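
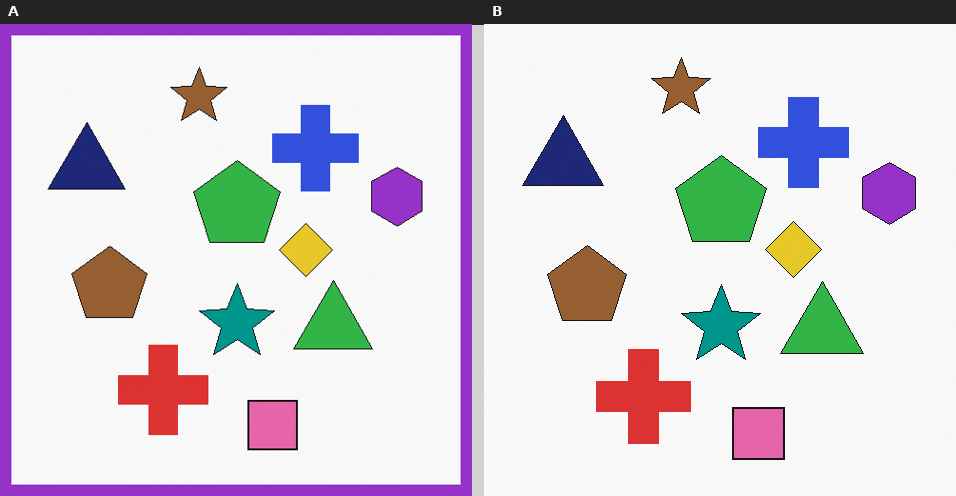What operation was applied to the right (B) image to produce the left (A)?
The image was framed with a purple border.

A solid purple frame runs around the edge of the left (A) image, with the content slightly shrunk inside it.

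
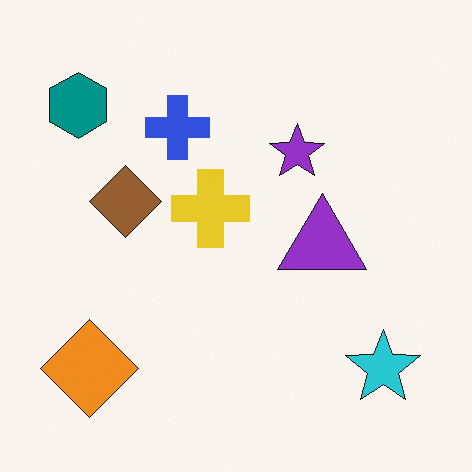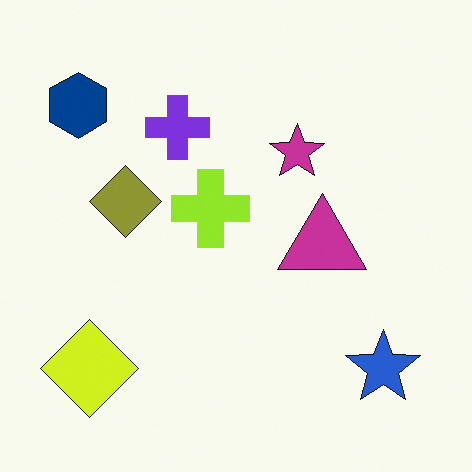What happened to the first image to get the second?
The second image is the first hue-shifted by a small amount.

Every shape's color has rotated by the same amount around the hue wheel — a uniform hue shift.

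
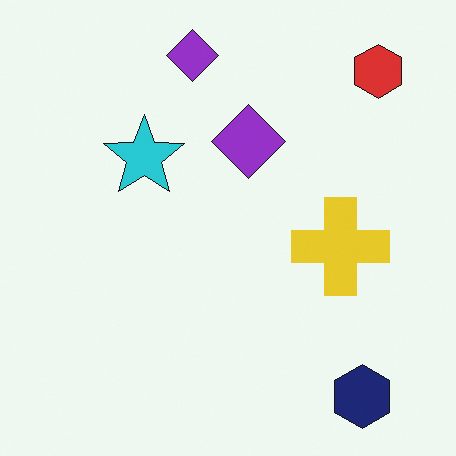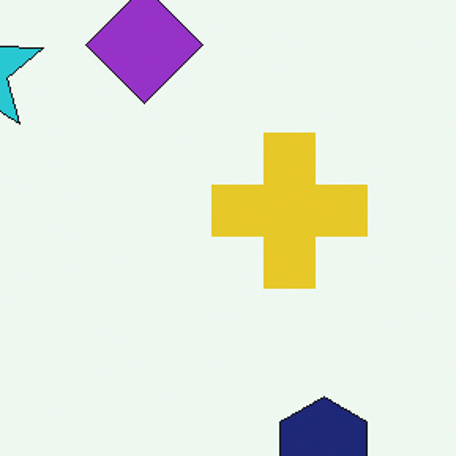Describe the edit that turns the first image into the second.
It was cropped to a modestly smaller region and rescaled.

The visible shapes are larger and the field of view is narrower; shapes near the original edges may be partly or wholly outside the frame — a crop-and-rescale.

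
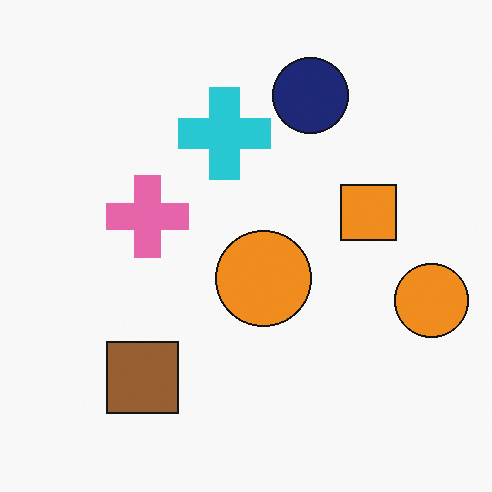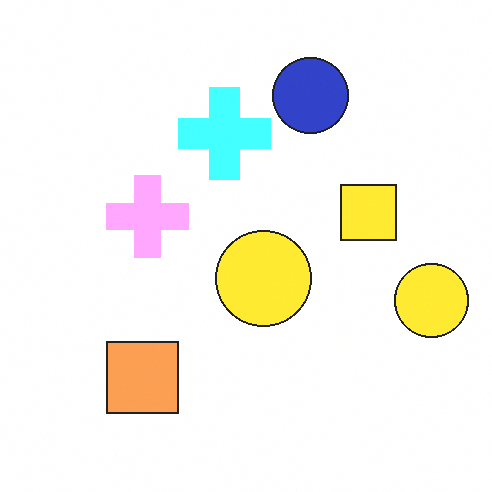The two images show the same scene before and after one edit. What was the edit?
The second image is the first substantially brightened.

Every pixel — background and shapes alike — is uniformly brightened.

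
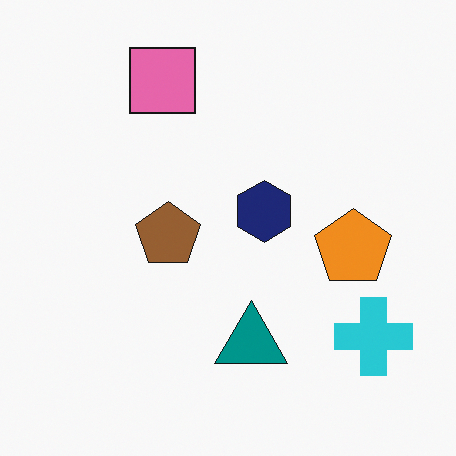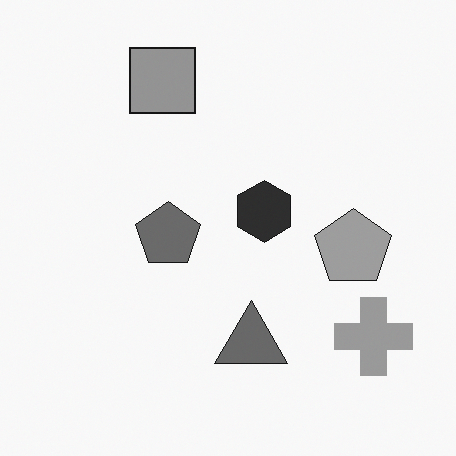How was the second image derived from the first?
It was converted to grayscale.

All color is removed — every shape is now a shade of grey.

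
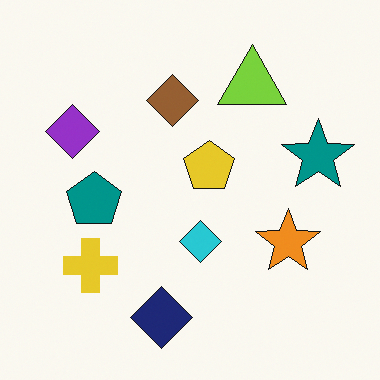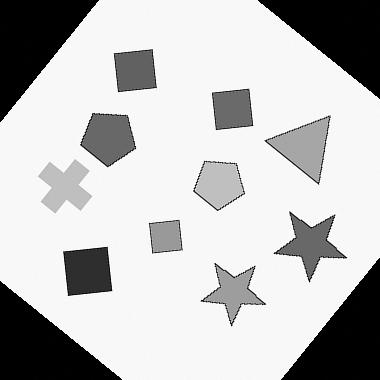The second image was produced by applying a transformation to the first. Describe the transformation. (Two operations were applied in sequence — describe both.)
The second image is the first converted to grayscale, then rotated clockwise by a large amount — several tens of degrees.

All color is removed — every shape is now a shade of grey. Every shape is tilted by the same angle and the image corners show triangular fill wedges — a whole-image rotation by a non-right angle.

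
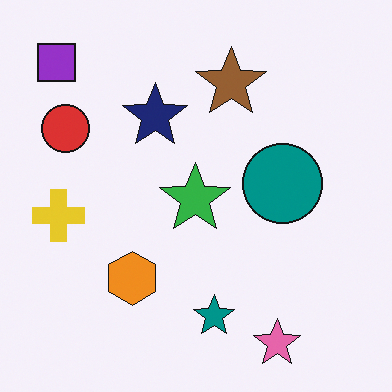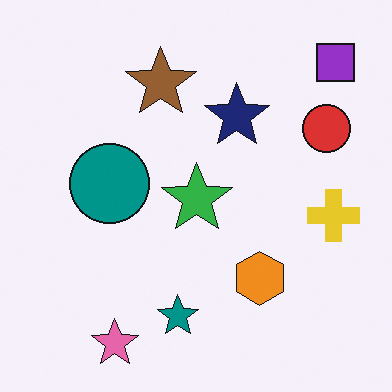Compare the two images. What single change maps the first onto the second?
The transformation is: flipped horizontally (left ↔ right).

The purple square is in the top-left of the first image and the top-right of the second — shapes on opposite sides of the vertical midline have swapped in a mirror flip.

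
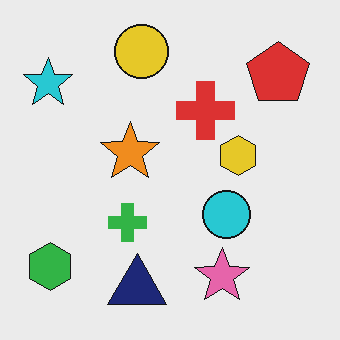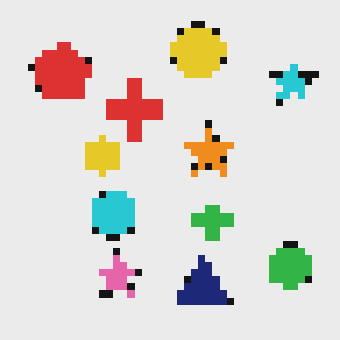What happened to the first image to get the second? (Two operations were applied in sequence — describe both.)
This is the original image moderately pixelated, then flipped horizontally (left ↔ right).

Shapes are reduced to large square blocks; fine edges and outlines are lost — a downscale-then-upscale (mosaic) effect. The cyan star is in the top-left of the first image and the top-right of the second — shapes on opposite sides of the vertical midline have swapped in a mirror flip.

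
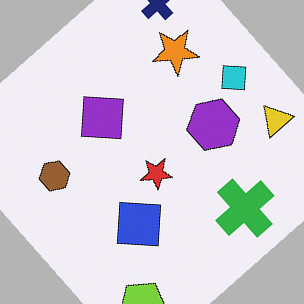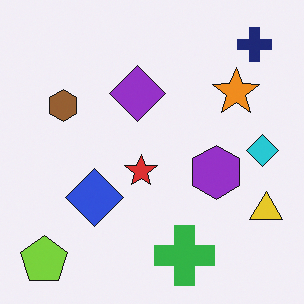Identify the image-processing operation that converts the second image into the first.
Rotated counter-clockwise by a large amount — several tens of degrees.

Every shape is tilted by the same angle and the image corners show triangular fill wedges — a whole-image rotation by a non-right angle.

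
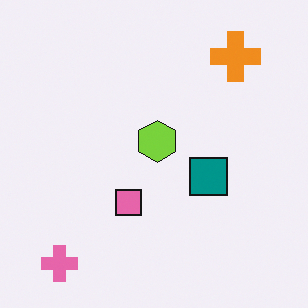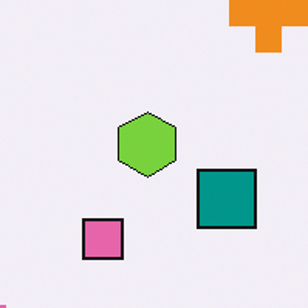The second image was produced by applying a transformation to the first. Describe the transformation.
The image was cropped to a modestly smaller region and rescaled.

The visible shapes are larger and the field of view is narrower; shapes near the original edges may be partly or wholly outside the frame — a crop-and-rescale.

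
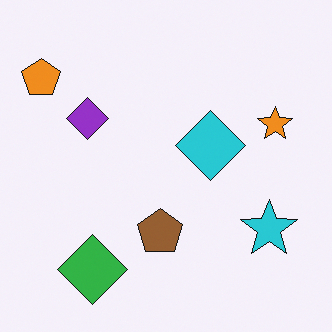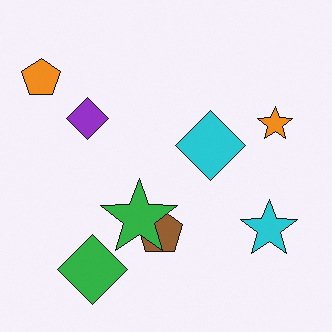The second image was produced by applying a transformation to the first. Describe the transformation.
The second image is the first overlaid with an additional green star.

A green star appears in the second image that is absent from the first.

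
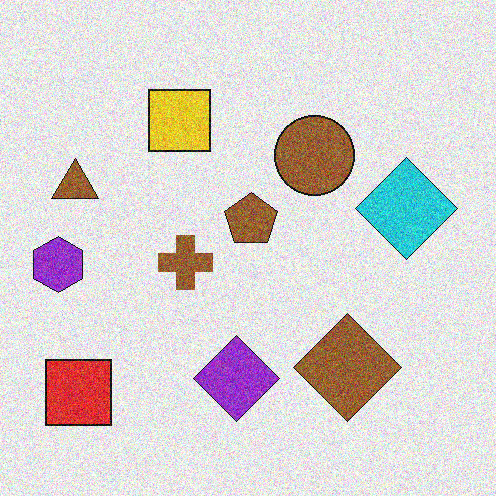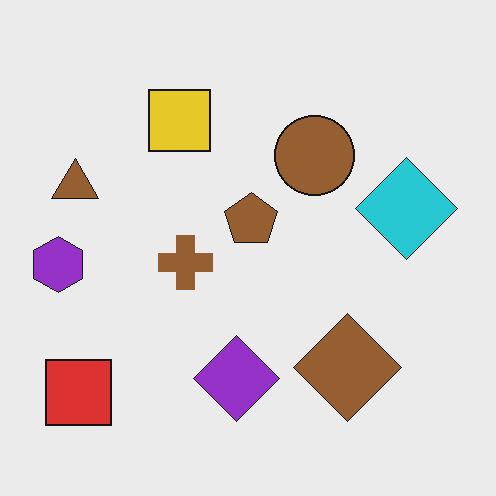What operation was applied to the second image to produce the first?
It was degraded with moderate additive noise.

Random speckle covers the whole image, including the flat background.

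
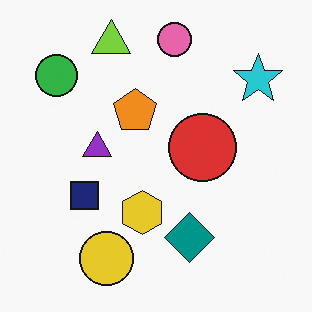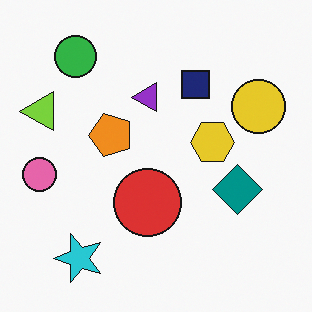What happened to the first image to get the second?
Transposed (reflected across the top-left ↔ bottom-right diagonal).

Shapes have swapped their row and column positions — what was in the top-right is now in the bottom-left — a diagonal reflection.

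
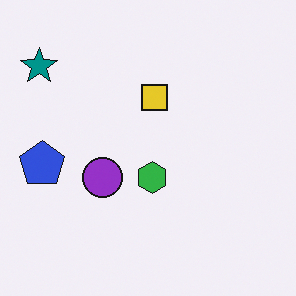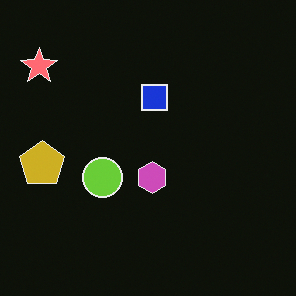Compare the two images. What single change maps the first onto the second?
The image was color-inverted (negative).

The light background has become dark and every shape's color is its complement — a photographic negative.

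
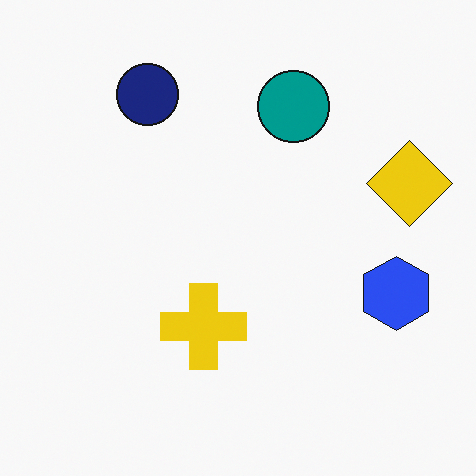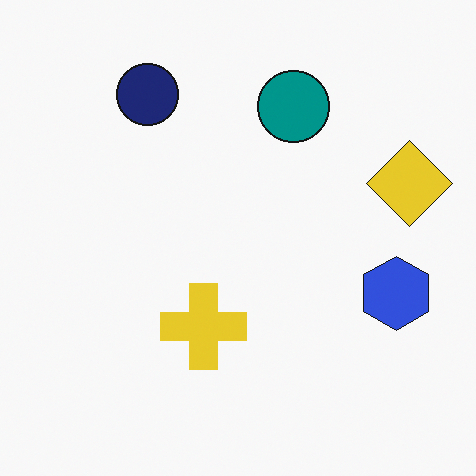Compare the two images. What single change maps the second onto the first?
It was slightly oversaturated.

All colors are more vivid — a global saturation change.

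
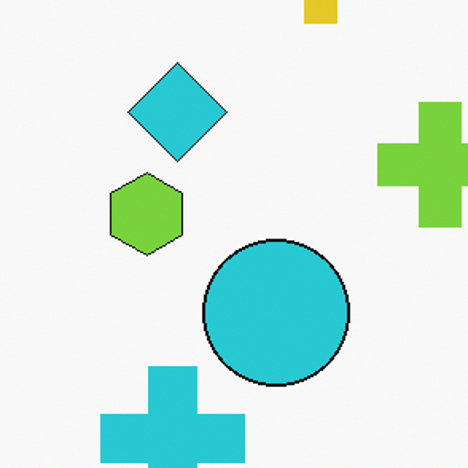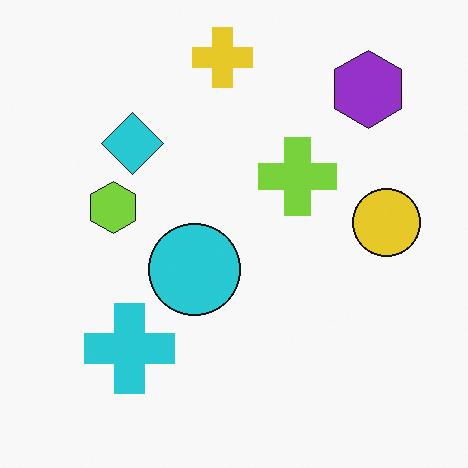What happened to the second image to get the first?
The transformation is: cropped to a modestly smaller region and rescaled.

The visible shapes are larger and the field of view is narrower; shapes near the original edges may be partly or wholly outside the frame — a crop-and-rescale.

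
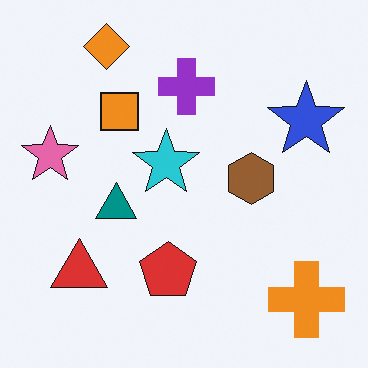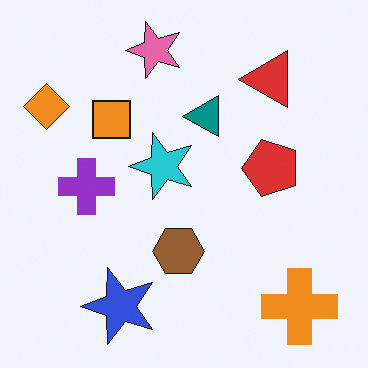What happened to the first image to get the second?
Transposed (reflected across the top-left ↔ bottom-right diagonal).

Shapes have swapped their row and column positions — what was in the top-right is now in the bottom-left — a diagonal reflection.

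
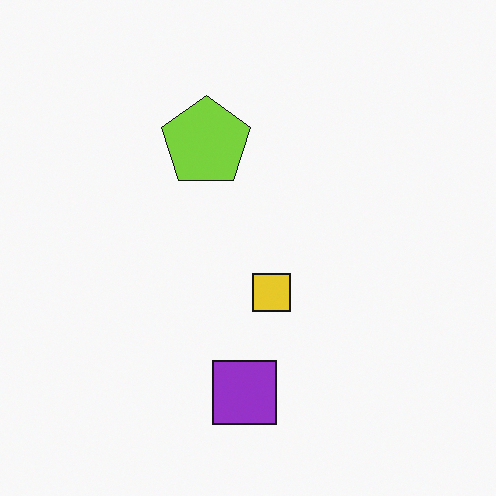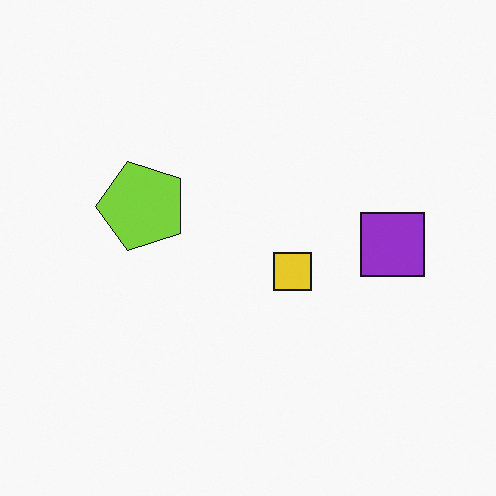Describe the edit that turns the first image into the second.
Transposed (reflected across the top-left ↔ bottom-right diagonal).

Shapes have swapped their row and column positions — what was in the top-right is now in the bottom-left — a diagonal reflection.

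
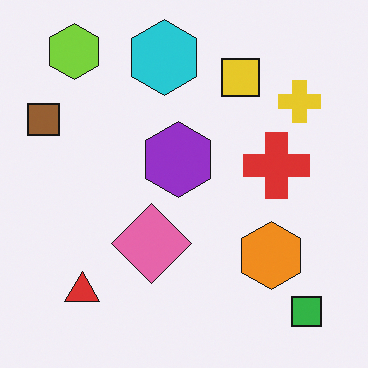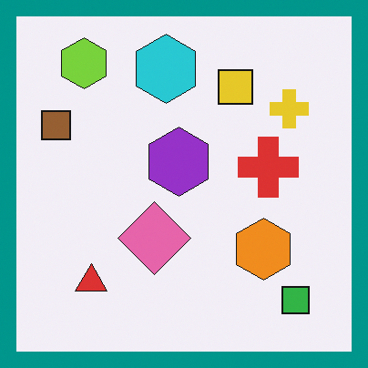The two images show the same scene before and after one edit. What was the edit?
The second image is the first framed with a teal border.

A solid teal frame runs around the edge of the second image, with the content slightly shrunk inside it.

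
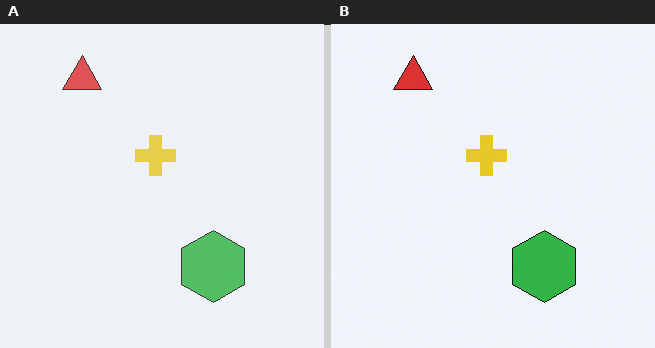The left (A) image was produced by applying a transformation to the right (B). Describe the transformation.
The transformation is: given slightly reduced contrast.

Tones are pushed toward mid-grey across the whole image — a global contrast change.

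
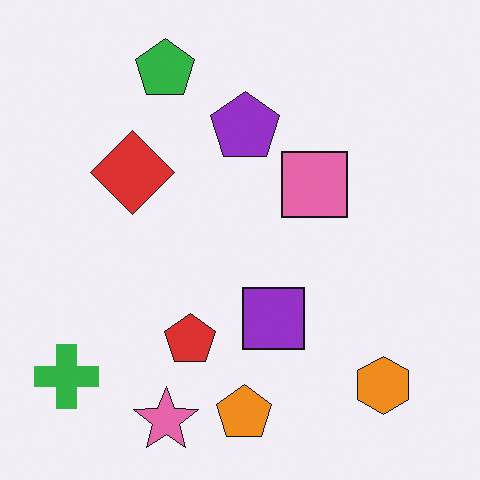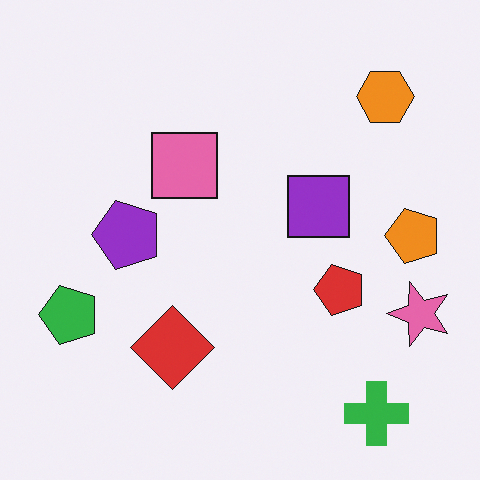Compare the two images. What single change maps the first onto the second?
Rotated 90° counter-clockwise.

The green cross sits in the bottom-left of the first image and the bottom-right of the second — consistent with a whole-image 90° counter-clockwise rotation.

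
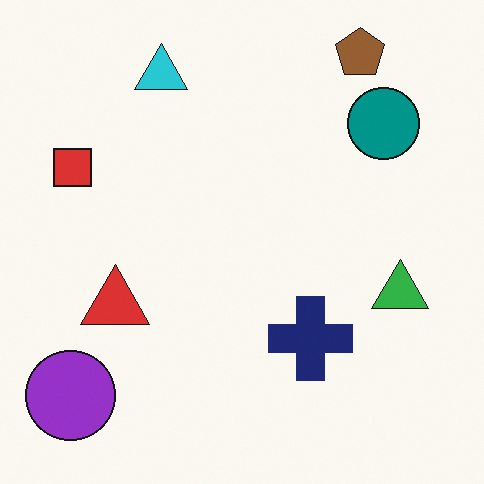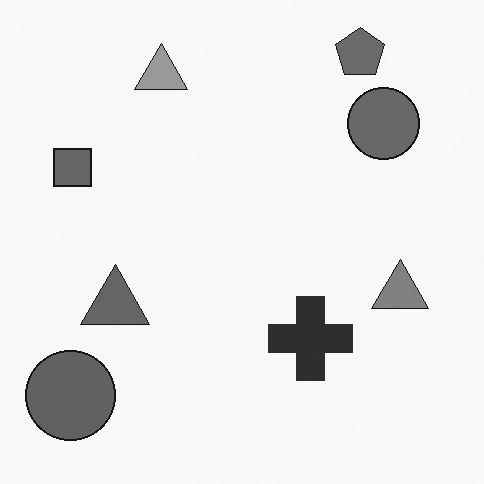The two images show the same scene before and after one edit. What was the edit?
The second image is the first converted to grayscale.

All color is removed — every shape is now a shade of grey.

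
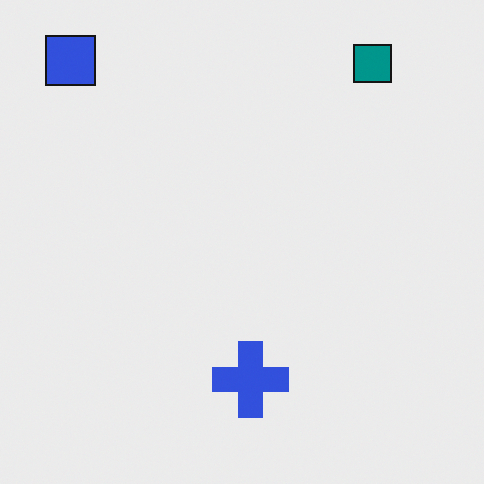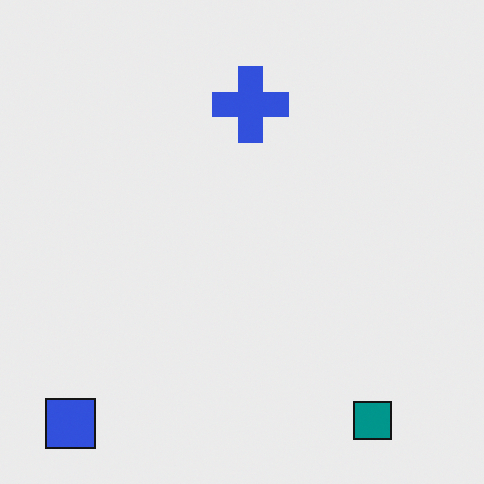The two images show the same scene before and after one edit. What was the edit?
This is the original image flipped vertically (top ↔ bottom).

The blue square is in the top-left of the first image and the bottom-left of the second — shapes on opposite sides of the horizontal midline have swapped in a mirror flip.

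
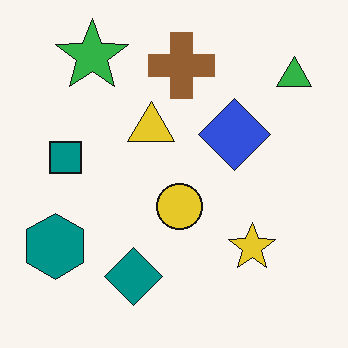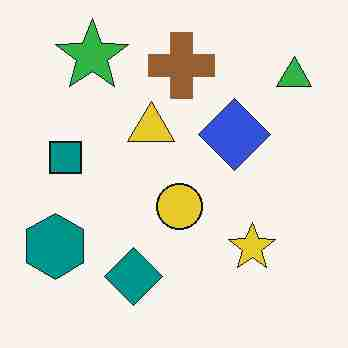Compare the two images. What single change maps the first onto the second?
The second image is the first degraded with heavy JPEG compression.

Blocky 8×8 compression artifacts appear around shape edges and the flat background shows ringing — characteristic JPEG degradation.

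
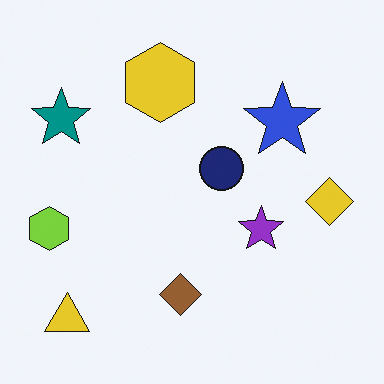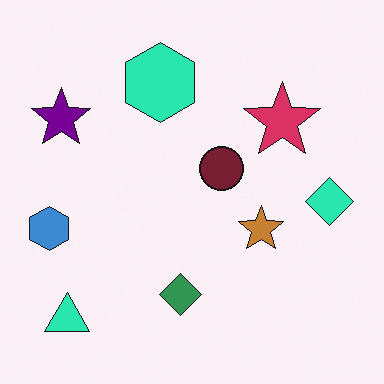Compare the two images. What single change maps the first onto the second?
Hue-shifted noticeably.

Every shape's color has rotated by the same amount around the hue wheel — a uniform hue shift.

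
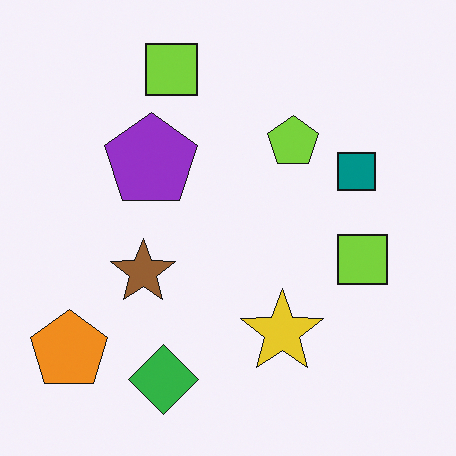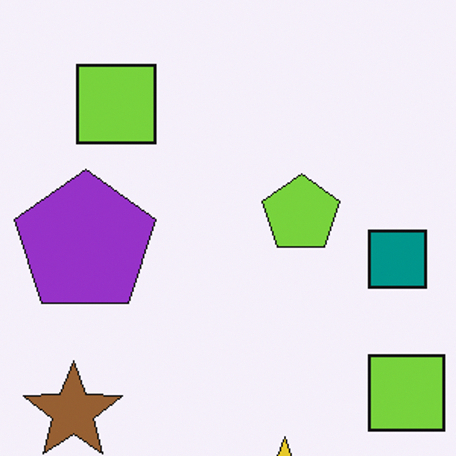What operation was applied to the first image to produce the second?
The image was cropped to a modestly smaller region and rescaled.

The visible shapes are larger and the field of view is narrower; shapes near the original edges may be partly or wholly outside the frame — a crop-and-rescale.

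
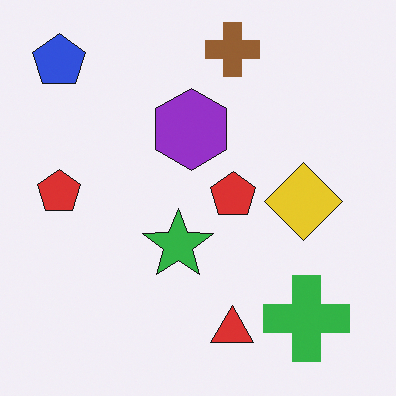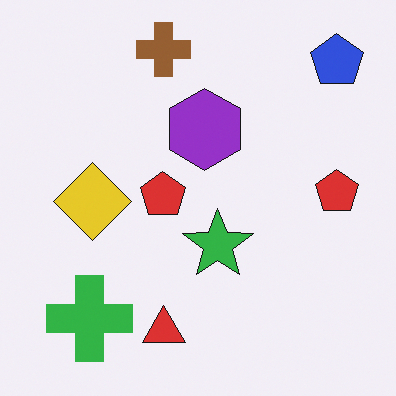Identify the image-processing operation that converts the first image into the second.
It was flipped horizontally (left ↔ right).

The blue pentagon is in the top-left of the first image and the top-right of the second — shapes on opposite sides of the vertical midline have swapped in a mirror flip.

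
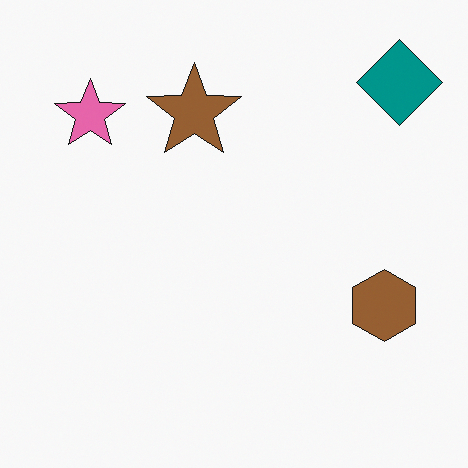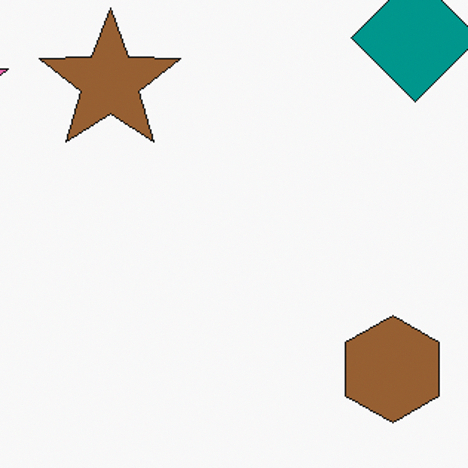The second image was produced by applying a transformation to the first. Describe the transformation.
The transformation is: cropped slightly and scaled back up.

The visible shapes are larger and the field of view is narrower; shapes near the original edges may be partly or wholly outside the frame — a crop-and-rescale.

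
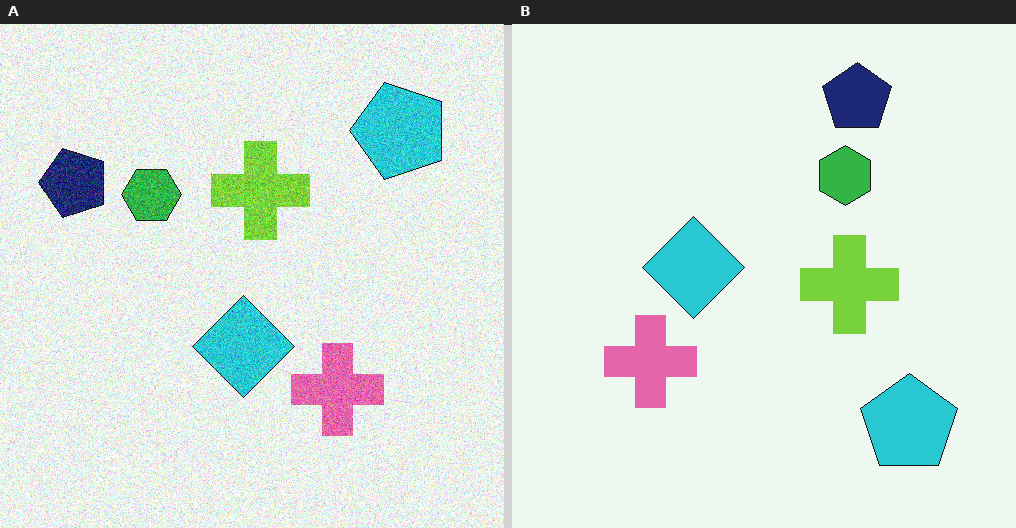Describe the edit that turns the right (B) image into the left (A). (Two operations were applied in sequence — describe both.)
The image was rotated 90° counter-clockwise, then degraded with visible gaussian noise.

The cyan pentagon sits in the bottom-right of the right (B) image and the top-right of the left (A) — consistent with a whole-image 90° counter-clockwise rotation. Random speckle covers the whole image, including the flat background.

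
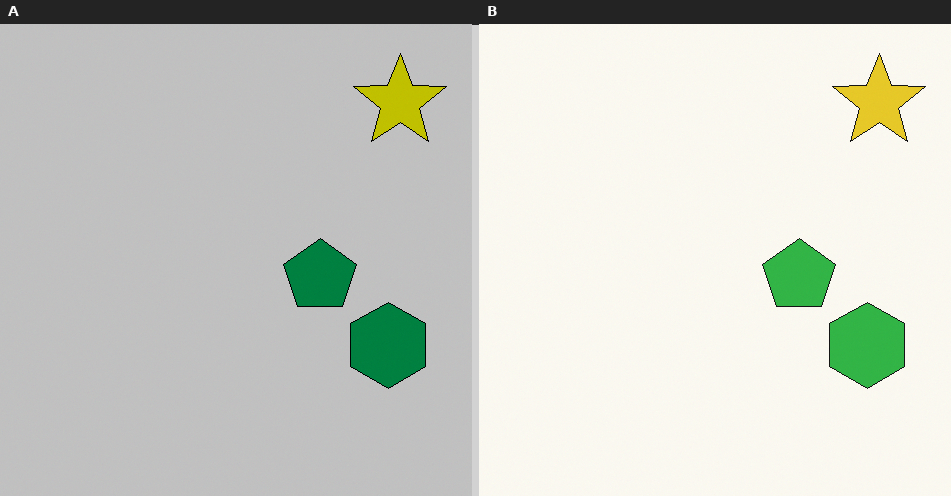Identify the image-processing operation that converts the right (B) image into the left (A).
The image was aggressively posterized.

Each flat color has snapped to a coarser quantized level — most visibly, the near-white background has dropped to a flat grey.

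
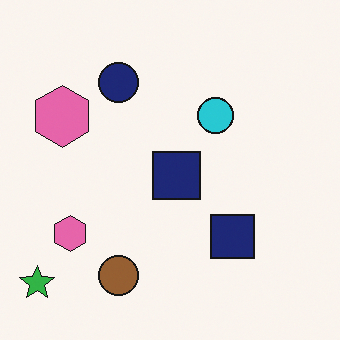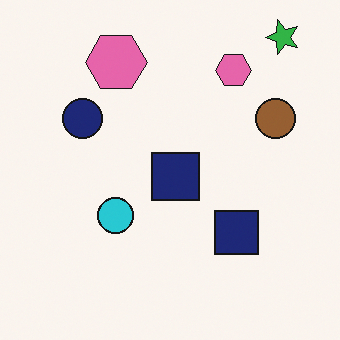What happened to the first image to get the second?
The transformation is: transposed (reflected across the top-left ↔ bottom-right diagonal).

Shapes have swapped their row and column positions — what was in the top-right is now in the bottom-left — a diagonal reflection.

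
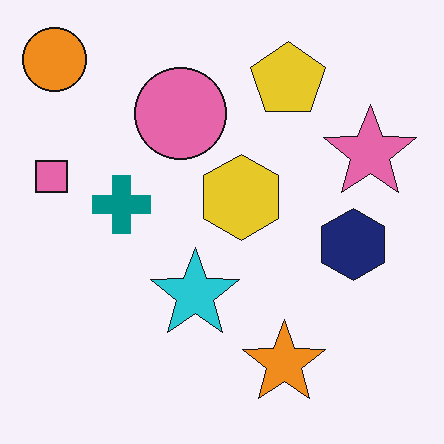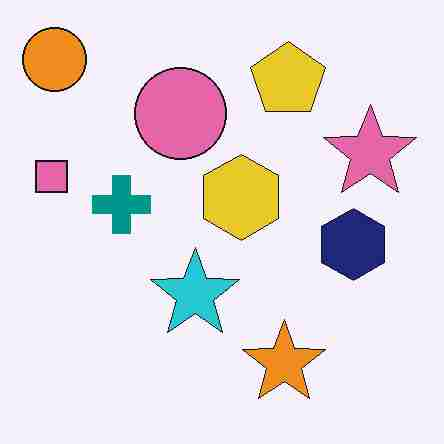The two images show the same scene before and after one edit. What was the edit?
This is the original image heavily JPEG-compressed with obvious blocking artifacts.

Blocky 8×8 compression artifacts appear around shape edges and the flat background shows ringing — characteristic JPEG degradation.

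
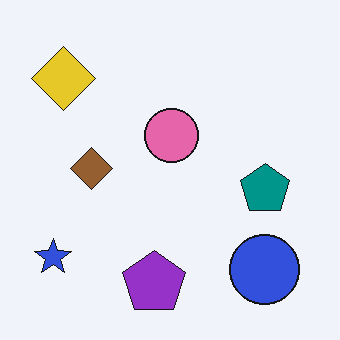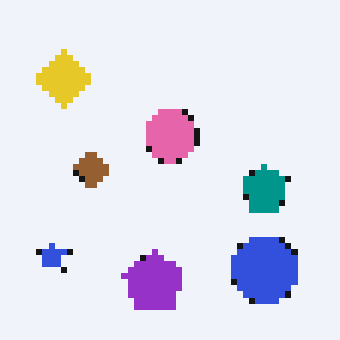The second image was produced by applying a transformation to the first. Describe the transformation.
The second image is the first pixelated into visible square blocks.

Shapes are reduced to large square blocks; fine edges and outlines are lost — a downscale-then-upscale (mosaic) effect.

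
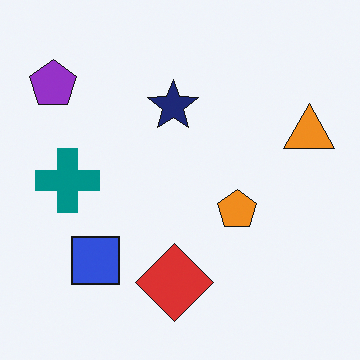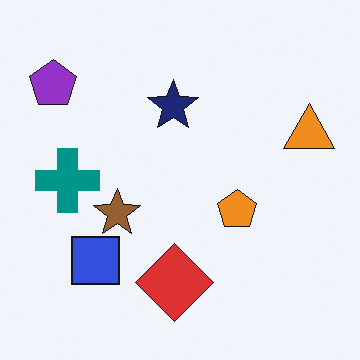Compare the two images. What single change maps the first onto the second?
The transformation is: overlaid with an additional brown star.

A brown star appears in the second image that is absent from the first.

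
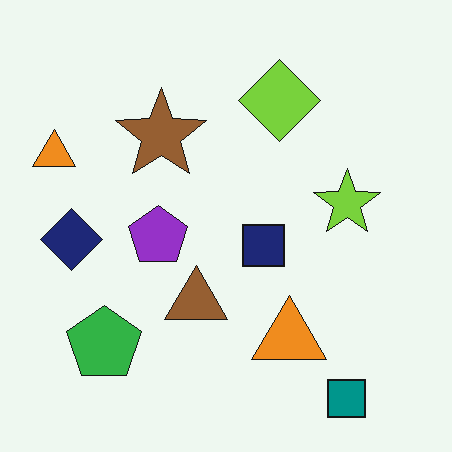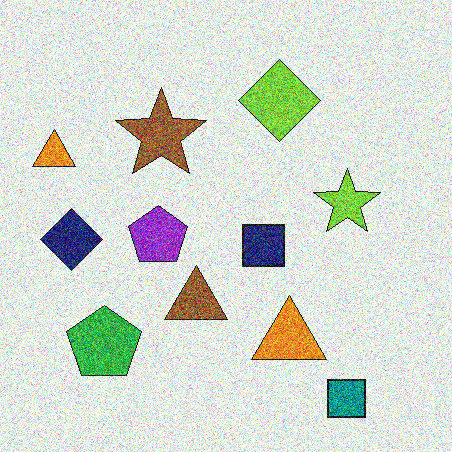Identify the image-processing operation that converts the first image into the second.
It was degraded with strong gaussian noise.

Random speckle covers the whole image, including the flat background.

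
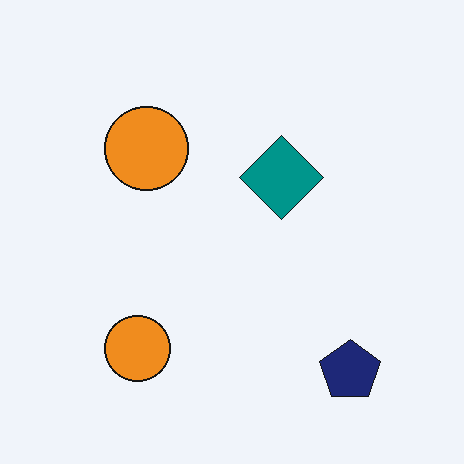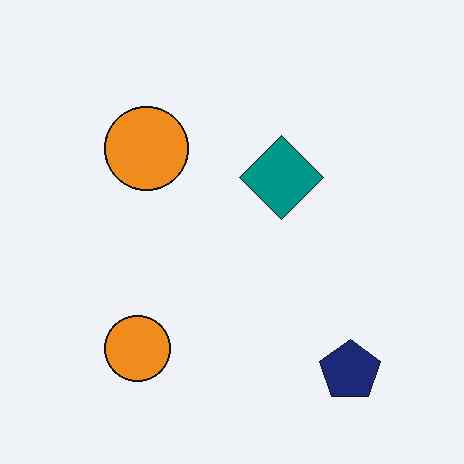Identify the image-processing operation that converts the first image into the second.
The second image is the first JPEG-compressed with visible artifacts.

Blocky 8×8 compression artifacts appear around shape edges and the flat background shows ringing — characteristic JPEG degradation.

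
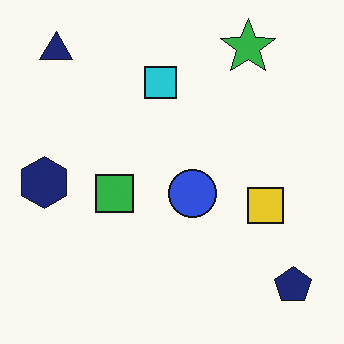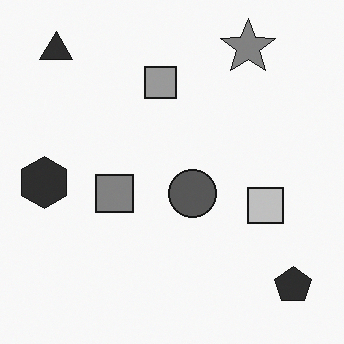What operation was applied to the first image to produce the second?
It was converted to grayscale.

All color is removed — every shape is now a shade of grey.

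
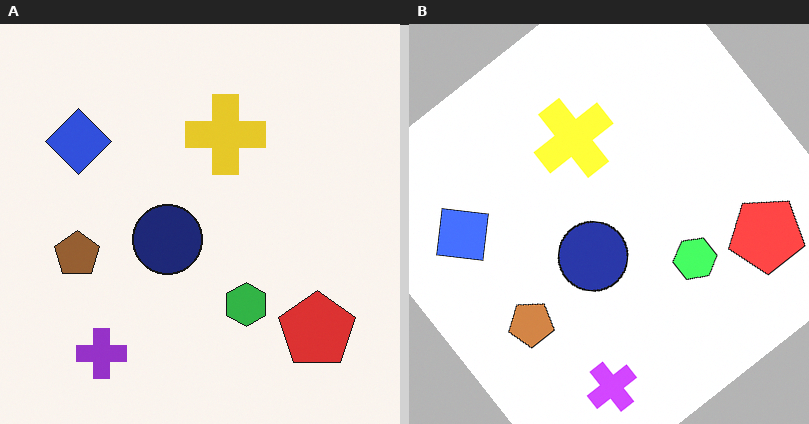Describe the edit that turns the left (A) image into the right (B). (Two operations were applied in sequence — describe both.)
Substantially brightened, then rotated counter-clockwise by a large amount — several tens of degrees.

Every pixel — background and shapes alike — is uniformly brightened. Every shape is tilted by the same angle and the image corners show triangular fill wedges — a whole-image rotation by a non-right angle.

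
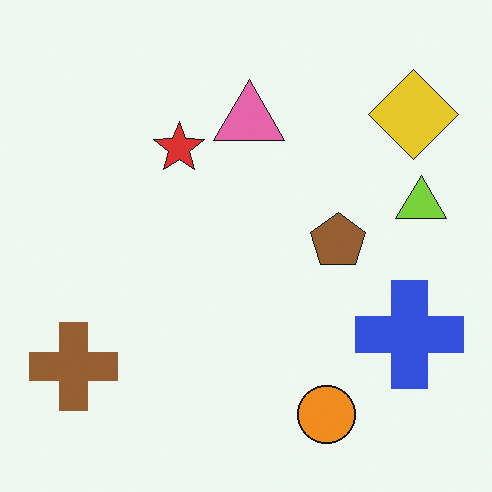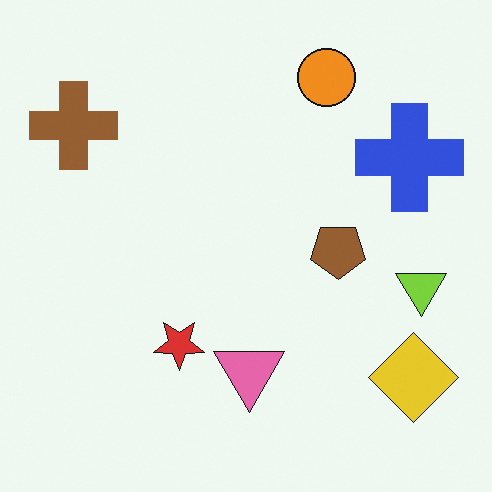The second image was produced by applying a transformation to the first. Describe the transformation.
Flipped vertically (top ↔ bottom).

The orange circle is in the bottom of the first image and the top of the second — shapes on opposite sides of the horizontal midline have swapped in a mirror flip.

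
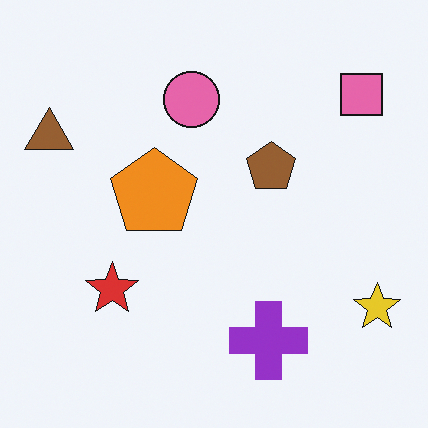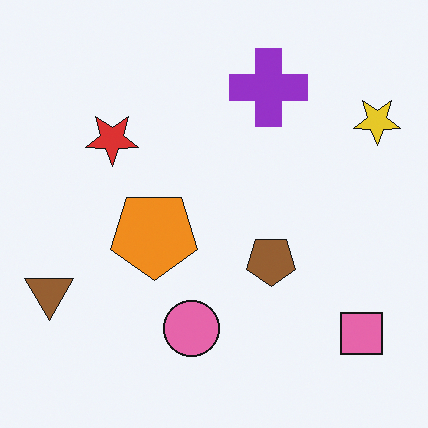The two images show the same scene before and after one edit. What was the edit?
The second image is the first flipped vertically (top ↔ bottom).

The purple cross is in the bottom of the first image and the top of the second — shapes on opposite sides of the horizontal midline have swapped in a mirror flip.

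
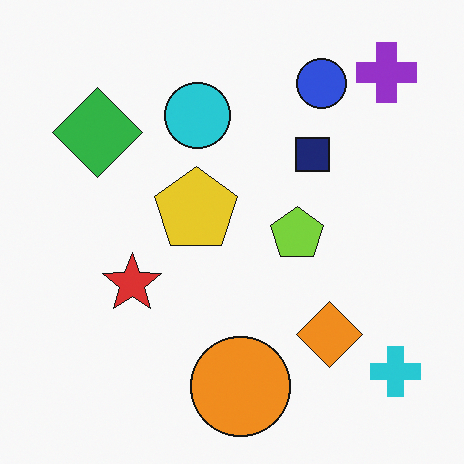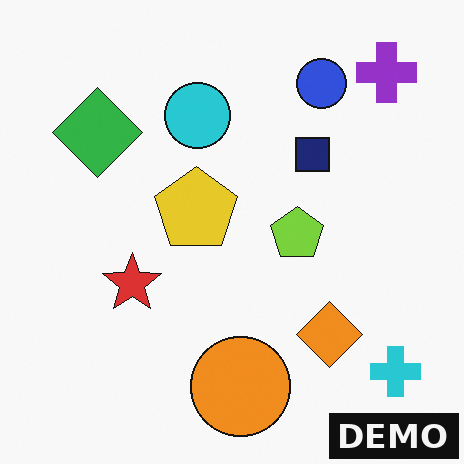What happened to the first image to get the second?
Watermarked with the text "DEMO" in the lower-right corner.

A dark label reading "DEMO" appears in the lower-right corner.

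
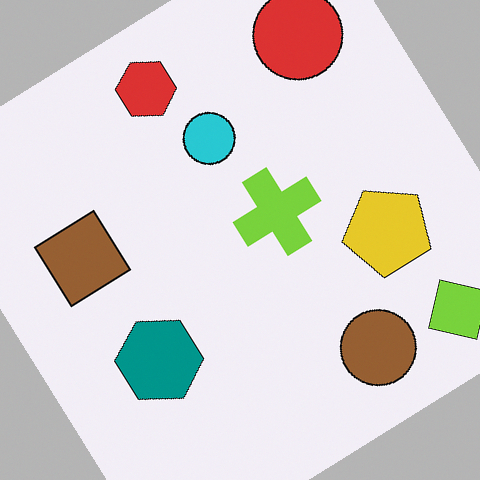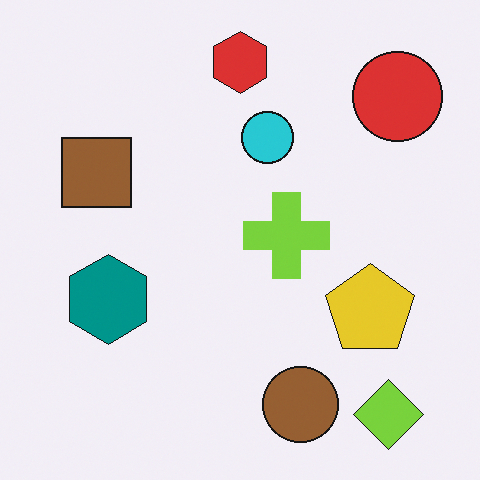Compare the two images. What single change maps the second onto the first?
This is the original image rotated counter-clockwise by a large amount — several tens of degrees.

Every shape is tilted by the same angle and the image corners show triangular fill wedges — a whole-image rotation by a non-right angle.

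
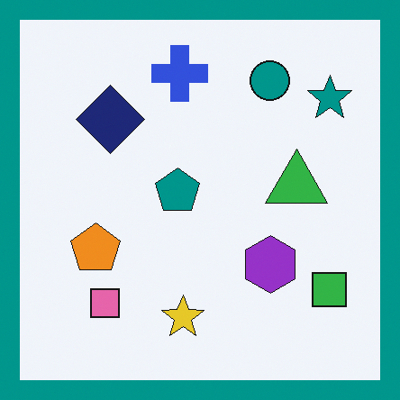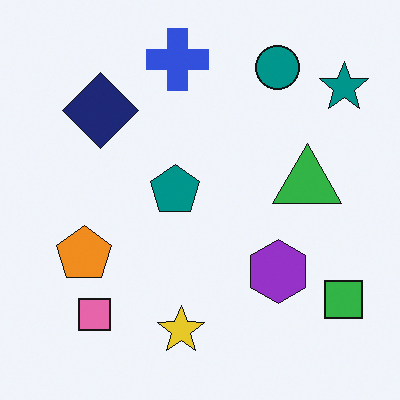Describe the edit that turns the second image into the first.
Framed with a teal border.

A solid teal frame runs around the edge of the first image, with the content slightly shrunk inside it.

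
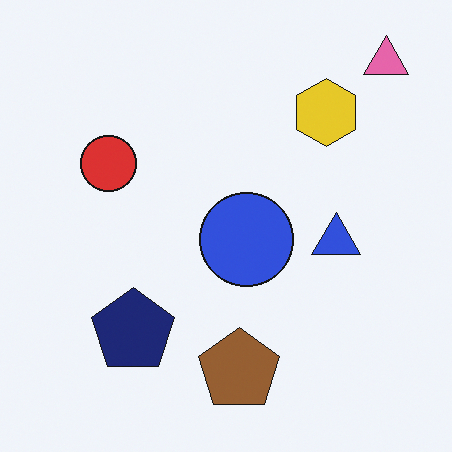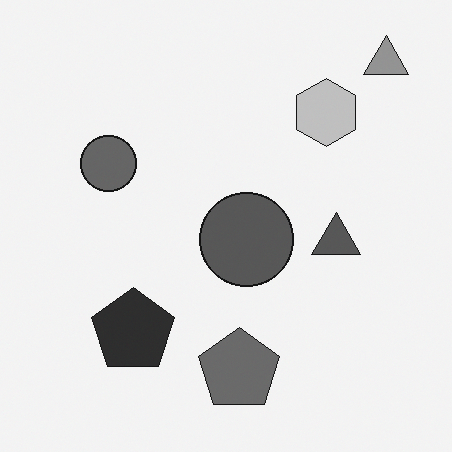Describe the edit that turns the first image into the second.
The image was converted to grayscale.

All color is removed — every shape is now a shade of grey.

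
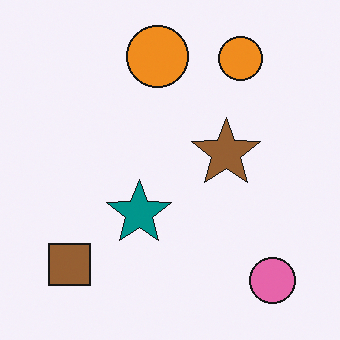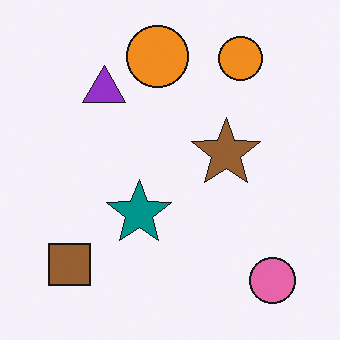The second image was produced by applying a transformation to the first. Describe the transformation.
This is the original image overlaid with an additional purple triangle.

A purple triangle appears in the second image that is absent from the first.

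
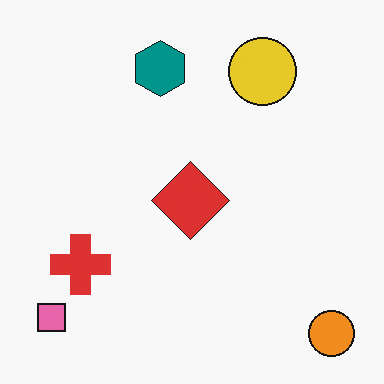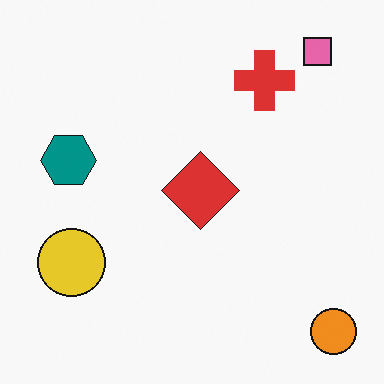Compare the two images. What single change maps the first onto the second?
It was transposed (reflected across the top-left ↔ bottom-right diagonal).

Shapes have swapped their row and column positions — what was in the top-right is now in the bottom-left — a diagonal reflection.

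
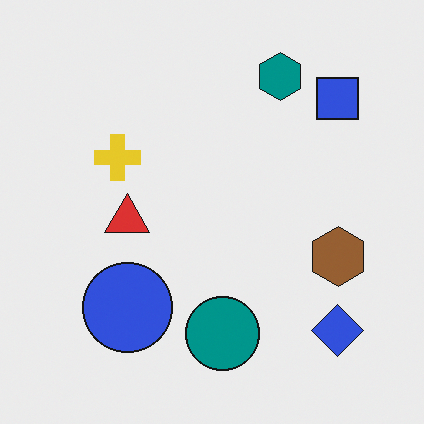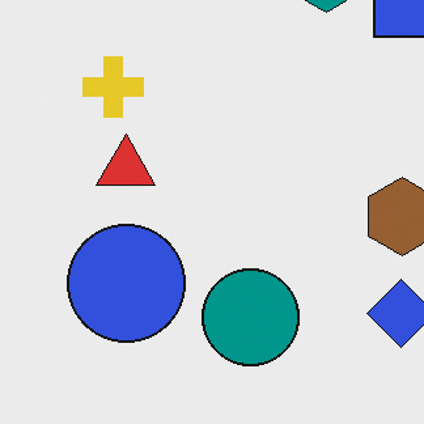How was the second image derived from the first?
The second image is the first cropped slightly and scaled back up.

The visible shapes are larger and the field of view is narrower; shapes near the original edges may be partly or wholly outside the frame — a crop-and-rescale.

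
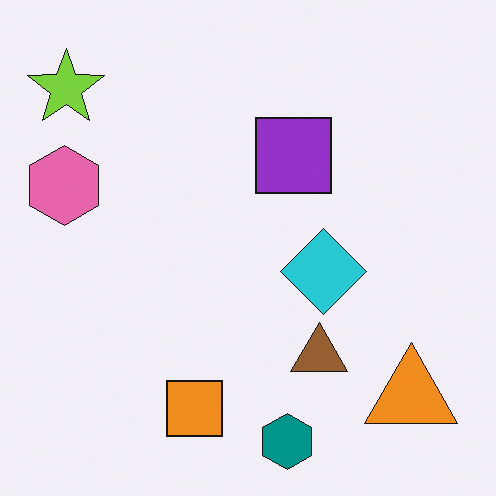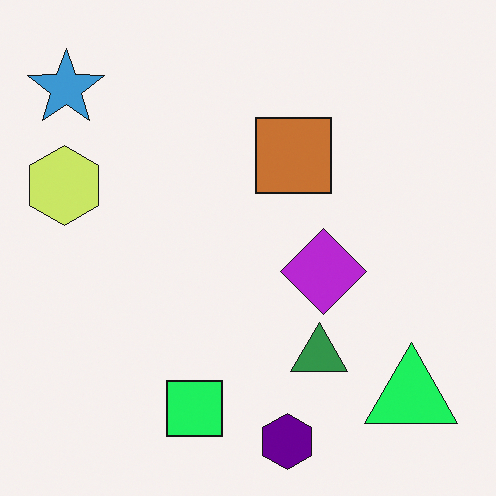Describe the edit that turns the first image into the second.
The transformation is: hue-shifted noticeably.

Every shape's color has rotated by the same amount around the hue wheel — a uniform hue shift.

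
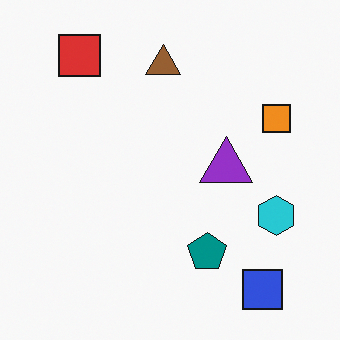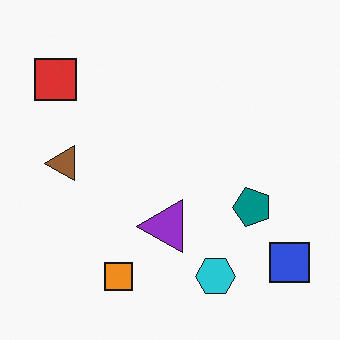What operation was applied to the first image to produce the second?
This is the original image transposed (reflected across the top-left ↔ bottom-right diagonal).

Shapes have swapped their row and column positions — what was in the top-right is now in the bottom-left — a diagonal reflection.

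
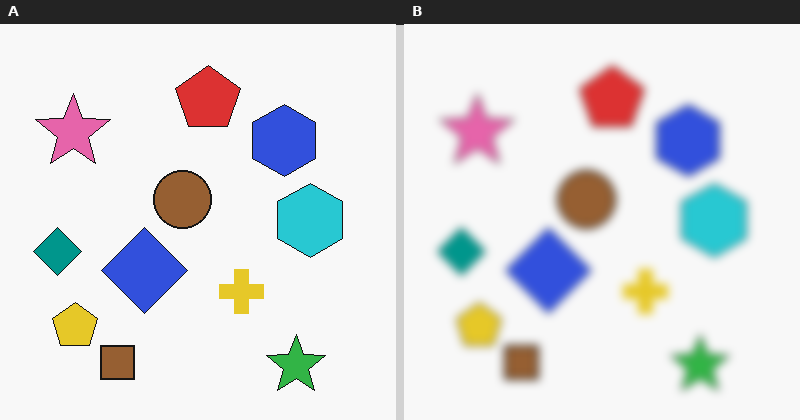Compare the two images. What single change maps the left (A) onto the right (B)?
Moderately blurred.

Shape edges and outlines are uniformly softened across the whole image.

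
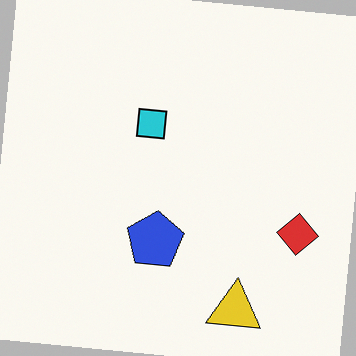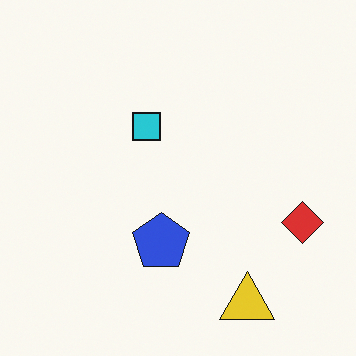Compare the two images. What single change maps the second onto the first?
It was rotated clockwise by a slight angle.

Every shape is tilted by the same angle and the image corners show triangular fill wedges — a whole-image rotation by a non-right angle.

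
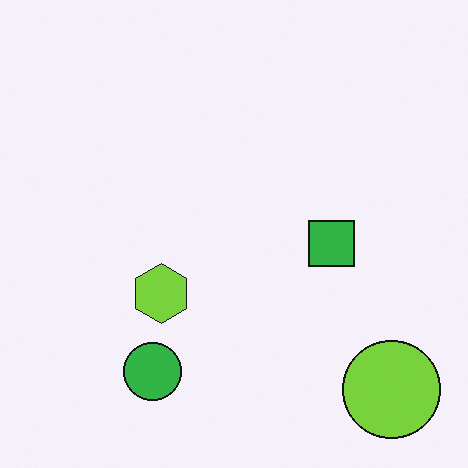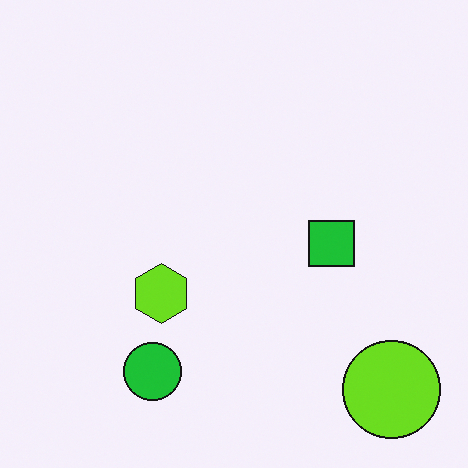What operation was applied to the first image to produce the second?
The image was slightly oversaturated.

All colors are more vivid — a global saturation change.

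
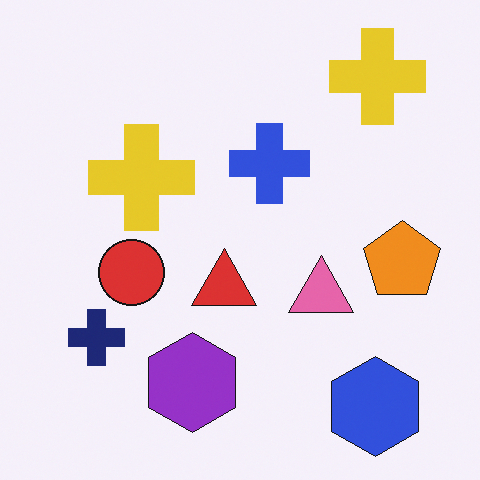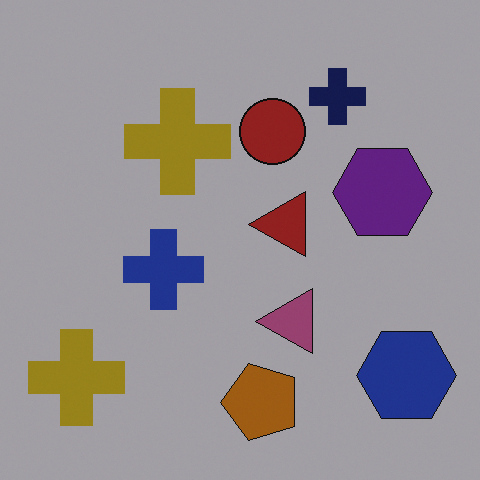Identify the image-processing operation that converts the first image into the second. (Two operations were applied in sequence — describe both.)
The image was substantially darkened, then transposed (reflected across the top-left ↔ bottom-right diagonal).

Every pixel — background and shapes alike — is uniformly darkened. Shapes have swapped their row and column positions — what was in the top-right is now in the bottom-left — a diagonal reflection.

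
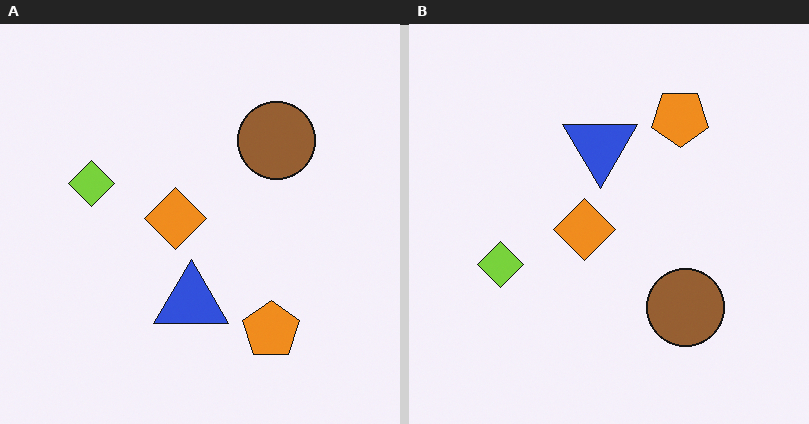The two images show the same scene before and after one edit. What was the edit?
The transformation is: flipped vertically (top ↔ bottom).

The orange pentagon is in the bottom-right of the left (A) image and the top-right of the right (B) — shapes on opposite sides of the horizontal midline have swapped in a mirror flip.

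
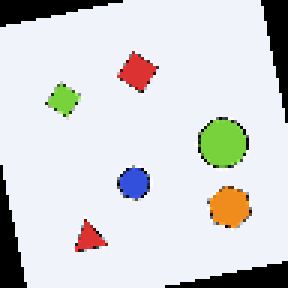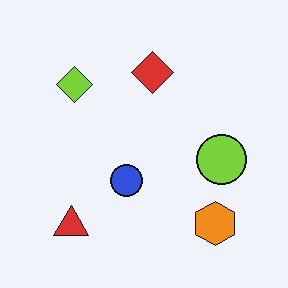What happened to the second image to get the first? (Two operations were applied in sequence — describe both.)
The image was rotated counter-clockwise by a few degrees, then lightly pixelated (a mild mosaic effect).

Every shape is tilted by the same angle and the image corners show triangular fill wedges — a whole-image rotation by a non-right angle. Shapes are reduced to large square blocks; fine edges and outlines are lost — a downscale-then-upscale (mosaic) effect.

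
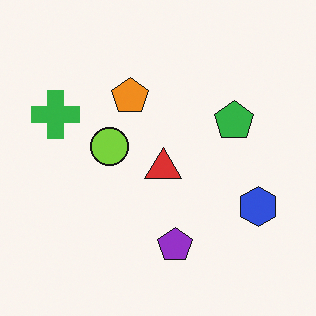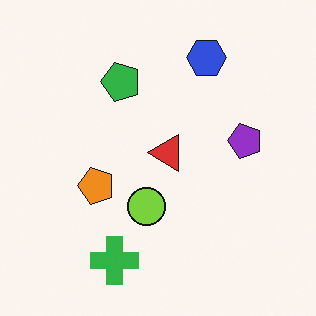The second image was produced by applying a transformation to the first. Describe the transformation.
The second image is the first rotated 90° counter-clockwise.

The green cross sits in the left of the first image and the bottom of the second — consistent with a whole-image 90° counter-clockwise rotation.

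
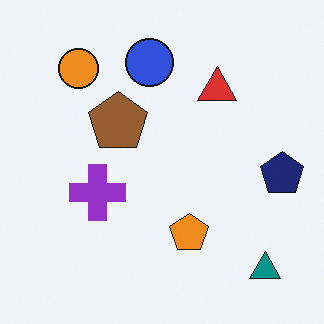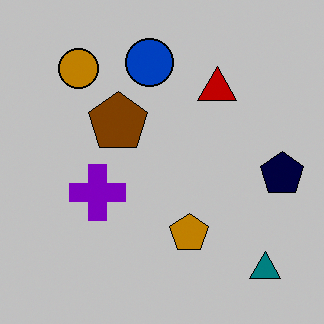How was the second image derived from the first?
Aggressively posterized.

Each flat color has snapped to a coarser quantized level — most visibly, the near-white background has dropped to a flat grey.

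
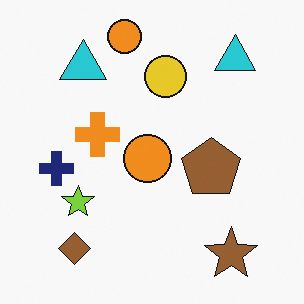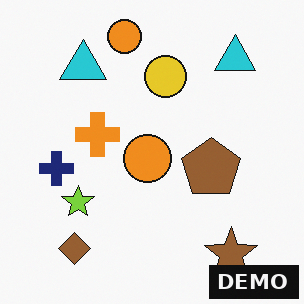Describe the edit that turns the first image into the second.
It was watermarked with the text "DEMO" in the lower-right corner.

A dark label reading "DEMO" appears in the lower-right corner.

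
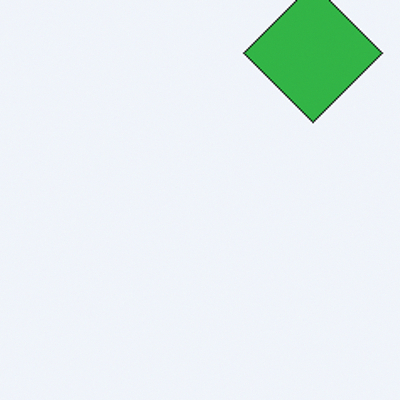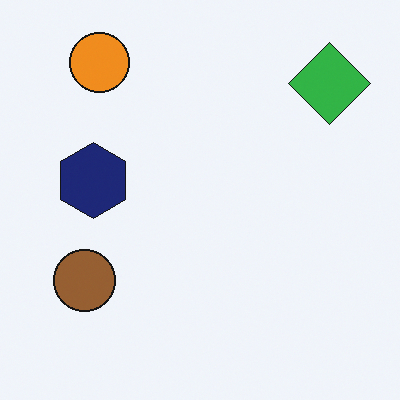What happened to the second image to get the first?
This is the original image cropped to a noticeably smaller region and rescaled.

The visible shapes are larger and the field of view is narrower; shapes near the original edges may be partly or wholly outside the frame — a crop-and-rescale.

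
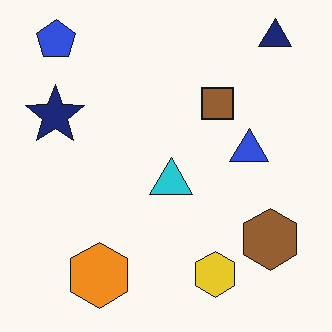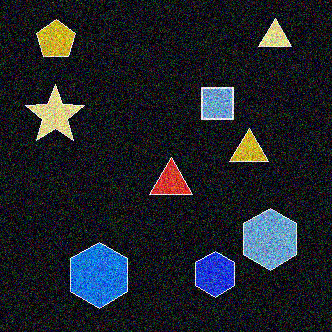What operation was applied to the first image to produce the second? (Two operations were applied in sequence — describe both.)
This is the original image degraded with strong gaussian noise, then color-inverted (negative).

Random speckle covers the whole image, including the flat background. The light background has become dark and every shape's color is its complement — a photographic negative.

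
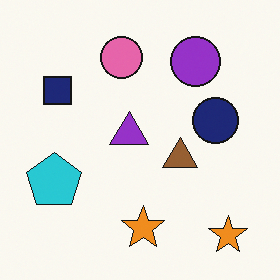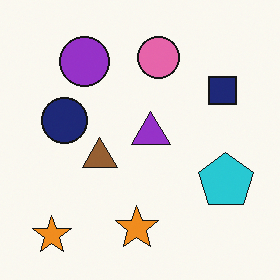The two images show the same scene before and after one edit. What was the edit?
Flipped horizontally (left ↔ right).

The cyan pentagon is in the left of the first image and the right of the second — shapes on opposite sides of the vertical midline have swapped in a mirror flip.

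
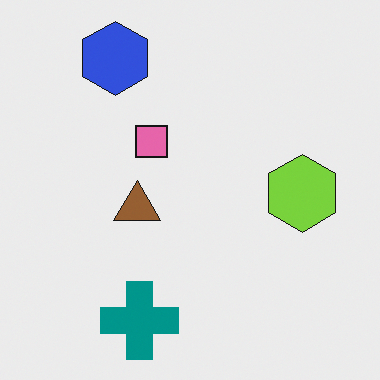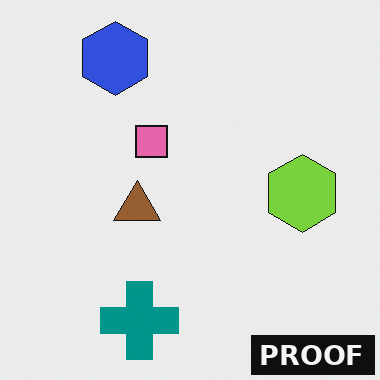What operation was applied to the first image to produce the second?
This is the original image watermarked with the text "PROOF" in the lower-right corner.

A dark label reading "PROOF" appears in the lower-right corner.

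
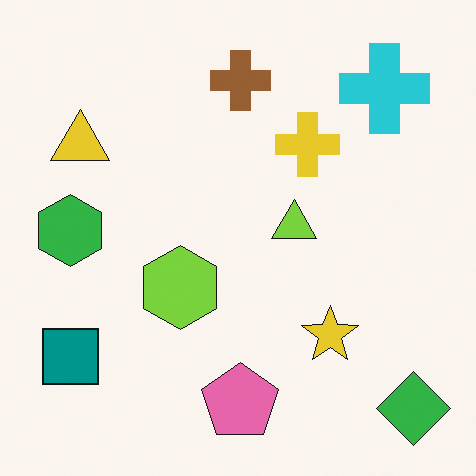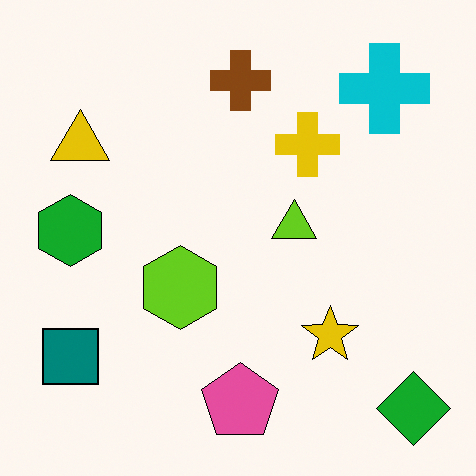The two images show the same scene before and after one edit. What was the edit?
The second image is the first given slightly increased contrast.

Tones are pushed away from mid-grey across the whole image — a global contrast change.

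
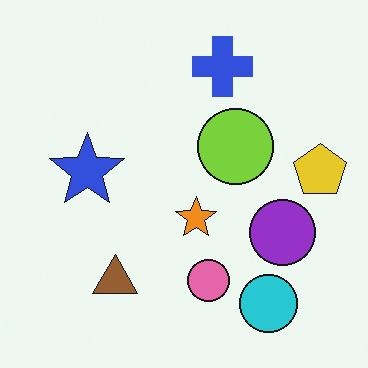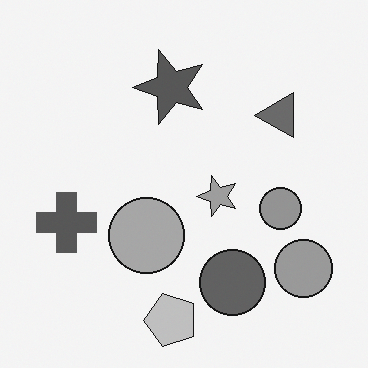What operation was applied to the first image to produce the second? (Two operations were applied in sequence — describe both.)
The second image is the first transposed (reflected across the top-left ↔ bottom-right diagonal), then converted to grayscale.

Shapes have swapped their row and column positions — what was in the top-right is now in the bottom-left — a diagonal reflection. All color is removed — every shape is now a shade of grey.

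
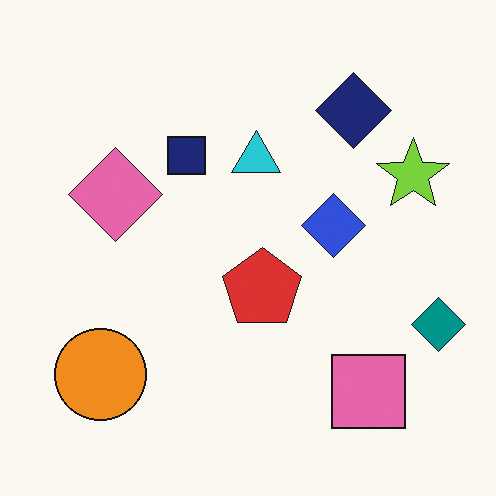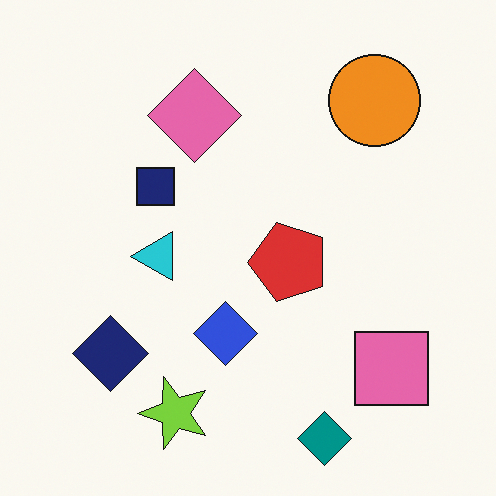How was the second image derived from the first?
Transposed (reflected across the top-left ↔ bottom-right diagonal).

Shapes have swapped their row and column positions — what was in the top-right is now in the bottom-left — a diagonal reflection.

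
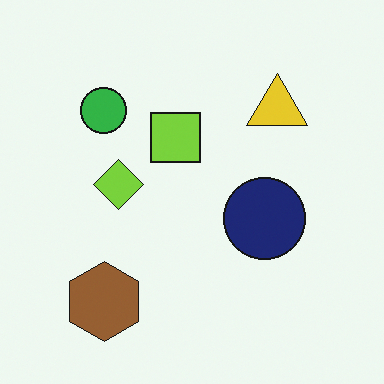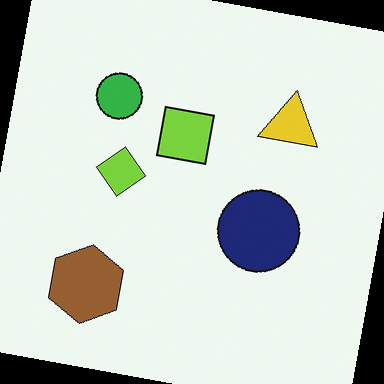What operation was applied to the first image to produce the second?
Rotated clockwise by a small amount.

Every shape is tilted by the same angle and the image corners show triangular fill wedges — a whole-image rotation by a non-right angle.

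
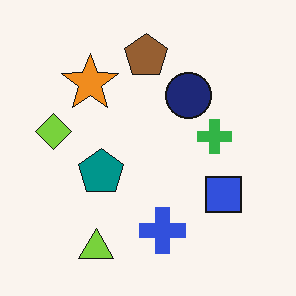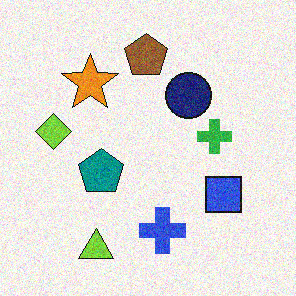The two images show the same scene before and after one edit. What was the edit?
Degraded with visible gaussian noise.

Random speckle covers the whole image, including the flat background.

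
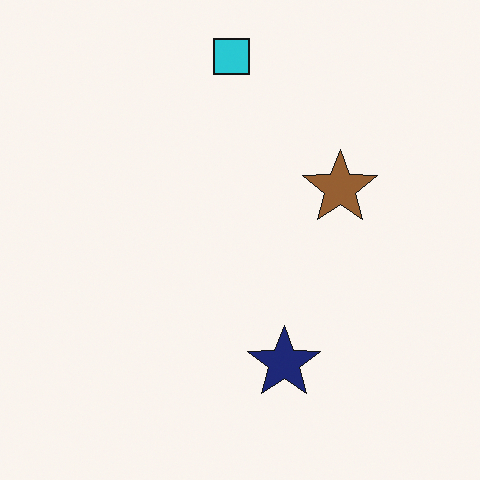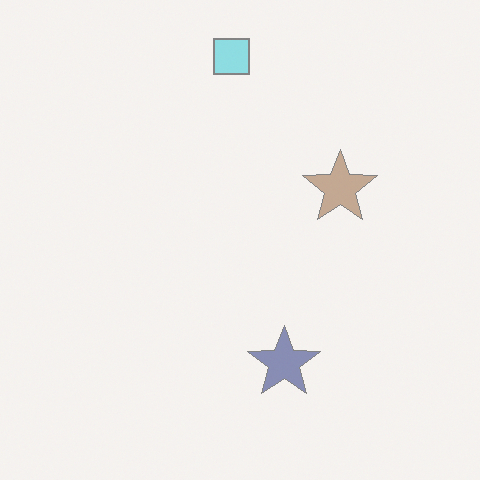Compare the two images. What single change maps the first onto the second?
The image was washed out (contrast reduced).

Tones are pushed toward mid-grey across the whole image — a global contrast change.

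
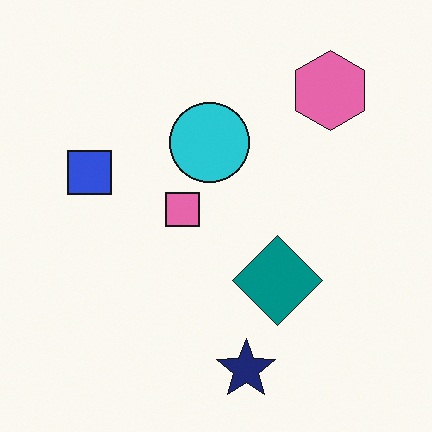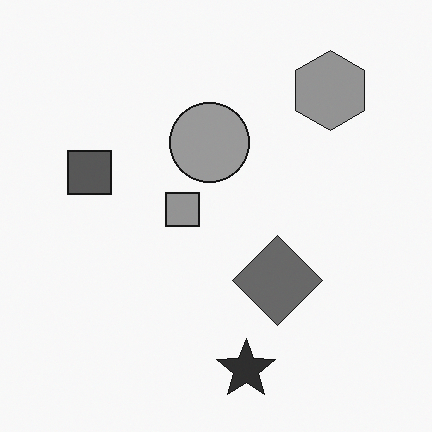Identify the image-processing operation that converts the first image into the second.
Converted to grayscale.

All color is removed — every shape is now a shade of grey.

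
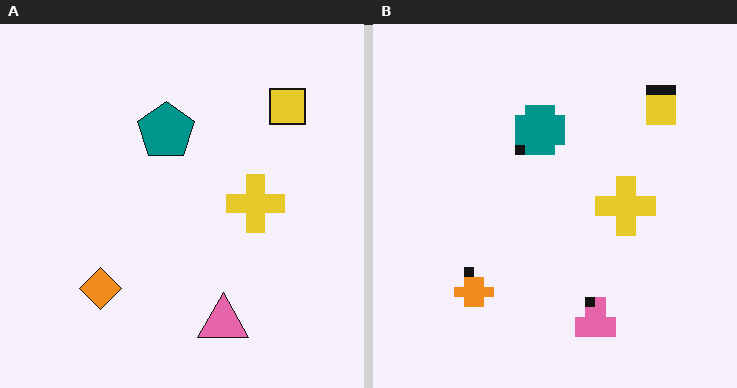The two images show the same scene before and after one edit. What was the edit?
This is the original image coarsely pixelated.

Shapes are reduced to large square blocks; fine edges and outlines are lost — a downscale-then-upscale (mosaic) effect.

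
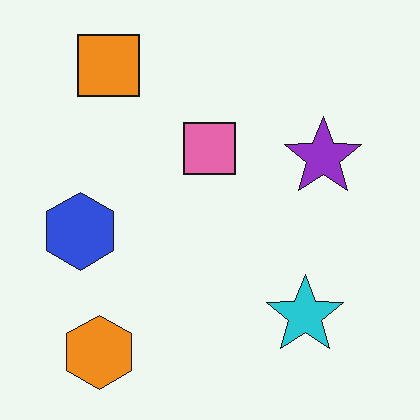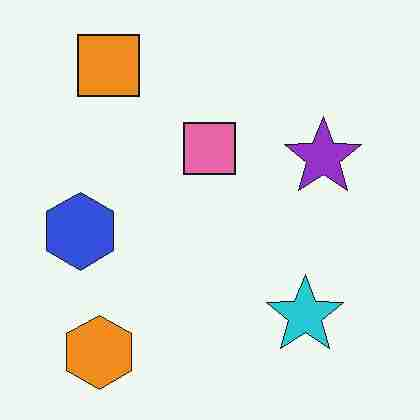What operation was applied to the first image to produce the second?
Heavily JPEG-compressed with obvious blocking artifacts.

Blocky 8×8 compression artifacts appear around shape edges and the flat background shows ringing — characteristic JPEG degradation.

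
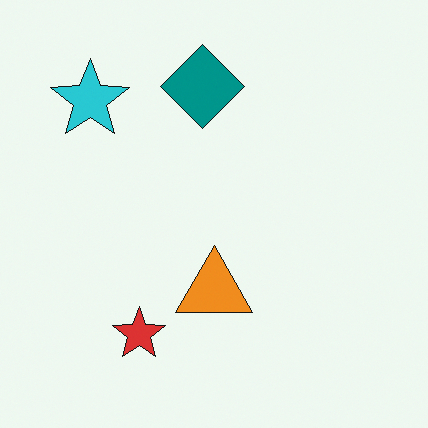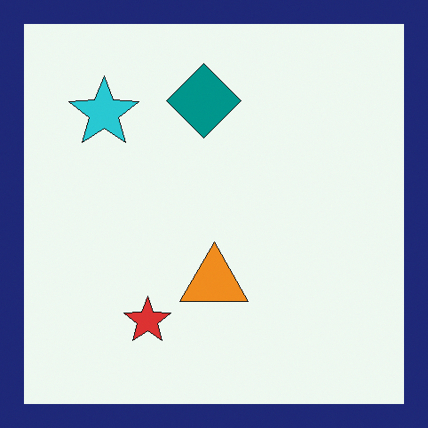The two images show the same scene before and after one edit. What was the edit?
The image was framed with a navy border.

A solid navy frame runs around the edge of the second image, with the content slightly shrunk inside it.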